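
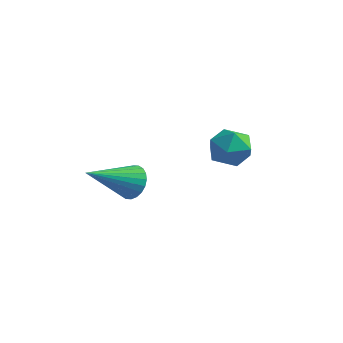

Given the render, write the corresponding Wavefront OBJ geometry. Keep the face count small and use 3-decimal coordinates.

v 0.883 -1.294 1.117
v 1.504 -1.371 1.493
v 0.057 -2.866 2.163
v 1.362 -1.186 1.657
v 1.147 -1.019 1.74
v 0.891 -0.893 1.727
v 0.635 -0.828 1.621
v 0.416 -0.835 1.439
v 0.268 -0.911 1.208
v 0.214 -1.046 0.963
v 0.262 -1.218 0.741
v 0.404 -1.402 0.577
v 0.619 -1.57 0.495
v 0.874 -1.696 0.507
v 1.131 -1.76 0.613
v 1.35 -1.754 0.795
v 1.497 -1.678 1.026
v 1.552 -1.543 1.272
v 3.31 2.538 1.201
v 3.617 2.015 1.871
v 1.943 2.105 1.489
v 2.25 1.582 2.159
v 2.28 2.482 2.238
v 3.125 2.75 2.06
v 2.435 1.37 1.3
v 3.28 1.638 1.122
v 3.076 1.293 1.932
v 2.981 1.98 2.512
v 2.579 2.14 0.848
v 2.484 2.827 1.428
f 2 1 4
f 2 4 3
f 4 1 5
f 4 5 3
f 5 1 6
f 5 6 3
f 6 1 7
f 6 7 3
f 7 1 8
f 7 8 3
f 8 1 9
f 8 9 3
f 9 1 10
f 9 10 3
f 10 1 11
f 10 11 3
f 11 1 12
f 11 12 3
f 12 1 13
f 12 13 3
f 13 1 14
f 13 14 3
f 14 1 15
f 14 15 3
f 15 1 16
f 15 16 3
f 16 1 17
f 16 17 3
f 17 1 18
f 17 18 3
f 18 1 2
f 18 2 3
f 19 30 24
f 19 24 20
f 19 20 26
f 19 26 29
f 19 29 30
f 20 24 28
f 24 30 23
f 30 29 21
f 29 26 25
f 26 20 27
f 22 28 23
f 22 23 21
f 22 21 25
f 22 25 27
f 22 27 28
f 23 28 24
f 21 23 30
f 25 21 29
f 27 25 26
f 28 27 20



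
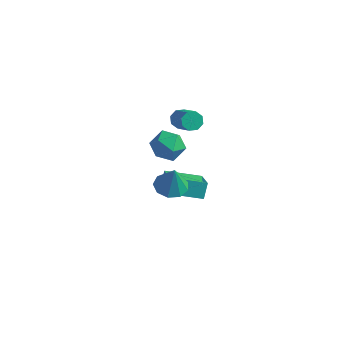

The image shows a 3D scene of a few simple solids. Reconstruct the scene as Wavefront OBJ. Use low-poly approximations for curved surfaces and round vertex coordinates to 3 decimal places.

v 2.324 2.316 2.463
v 2.691 2.217 2.012
v 3.903 1.284 3.206
v 3.536 1.384 3.657
v 2.78 2.605 2.225
v 3.992 1.672 3.419
v 2.602 2.824 2.578
v 3.814 1.891 3.771
v 2.261 2.746 2.863
v 3.473 1.813 4.056
v 1.957 2.416 2.914
v 3.169 1.483 4.108
v 1.868 2.028 2.701
v 3.08 1.095 3.895
v 2.046 1.809 2.349
v 3.258 0.876 3.542
v 2.387 1.887 2.064
v 3.599 0.954 3.257
v 2.425 0.378 2.391
v 3.317 0.313 1.995
v 2.823 -0.713 3.465
v 3.715 -0.778 3.069
v 3.45 0.033 3.546
v 3.204 0.708 2.882
v 2.936 -1.108 2.578
v 2.69 -0.433 1.914
v 3.633 -0.605 2.11
v 3.95 0.1 2.709
v 2.19 -0.5 2.751
v 2.507 0.205 3.35
v 3.81 -1.117 0.643
v 4.586 -1.542 0.479
v 4.07 -1.203 2.097
v 4.679 -0.934 0.498
v 4.365 -0.412 0.585
v 3.792 -0.219 0.699
v 3.227 -0.447 0.786
v 2.934 -0.989 0.807
v 3.052 -1.59 0.751
v 3.524 -1.971 0.644
v 4.13 -1.952 0.537
v 1.12 2.256 -3.835
v 2.1 1.159 -2.982
v 1.025 2.812 -3.009
v 2.004 1.715 -2.157
v 2.776 3.325 -4.363
v 3.755 2.228 -3.511
v 2.68 3.881 -3.538
v 3.66 2.784 -2.685
f 2 1 5
f 2 5 3
f 3 5 6
f 3 6 4
f 5 1 7
f 5 7 6
f 6 7 8
f 6 8 4
f 7 1 9
f 7 9 8
f 8 9 10
f 8 10 4
f 9 1 11
f 9 11 10
f 10 11 12
f 10 12 4
f 11 1 13
f 11 13 12
f 12 13 14
f 12 14 4
f 13 1 15
f 13 15 14
f 14 15 16
f 14 16 4
f 15 1 17
f 15 17 16
f 16 17 18
f 16 18 4
f 17 1 2
f 17 2 18
f 18 2 3
f 18 3 4
f 19 30 24
f 19 24 20
f 19 20 26
f 19 26 29
f 19 29 30
f 20 24 28
f 24 30 23
f 30 29 21
f 29 26 25
f 26 20 27
f 22 28 23
f 22 23 21
f 22 21 25
f 22 25 27
f 22 27 28
f 23 28 24
f 21 23 30
f 25 21 29
f 27 25 26
f 28 27 20
f 32 31 34
f 32 34 33
f 34 31 35
f 34 35 33
f 35 31 36
f 35 36 33
f 36 31 37
f 36 37 33
f 37 31 38
f 37 38 33
f 38 31 39
f 38 39 33
f 39 31 40
f 39 40 33
f 40 31 41
f 40 41 33
f 41 31 32
f 41 32 33
f 43 45 42
f 46 43 42
f 42 45 44
f 44 46 42
f 43 49 45
f 47 43 46
f 47 49 43
f 45 49 44
f 48 46 44
f 44 49 48
f 48 47 46
f 49 47 48



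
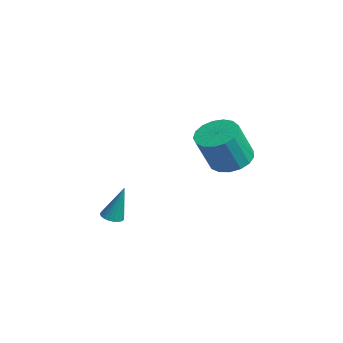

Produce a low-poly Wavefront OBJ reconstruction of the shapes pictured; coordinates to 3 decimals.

v -1.682 -3.938 -3.701
v -1.205 -4.212 -3.701
v -1.398 -3.442 -1.879
v -1.14 -4.004 -3.768
v -1.168 -3.784 -3.823
v -1.285 -3.59 -3.858
v -1.471 -3.457 -3.865
v -1.693 -3.407 -3.844
v -1.914 -3.449 -3.798
v -2.094 -3.575 -3.736
v -2.203 -3.765 -3.668
v -2.221 -3.984 -3.605
v -2.147 -4.195 -3.559
v -1.992 -4.362 -3.538
v -1.783 -4.456 -3.544
v -1.557 -4.46 -3.578
v -1.353 -4.374 -3.634
v -3.017 2.009 -1.506
v -2.426 1.237 -1.999
v -1.993 0.359 -0.108
v -2.583 1.131 0.386
v -2.081 1.616 -1.903
v -1.648 0.738 -0.011
v -1.95 2.085 -1.715
v -1.516 1.206 0.176
v -2.063 2.536 -1.48
v -1.63 1.658 0.412
v -2.395 2.867 -1.25
v -1.961 1.989 0.642
v -2.869 3.001 -1.079
v -2.436 2.123 0.813
v -3.377 2.908 -1.006
v -2.944 2.03 0.886
v -3.803 2.609 -1.047
v -3.369 1.731 0.844
v -4.048 2.173 -1.194
v -3.615 1.295 0.698
v -4.057 1.699 -1.411
v -3.624 0.821 0.48
v -3.828 1.296 -1.651
v -3.395 0.418 0.241
v -3.413 1.057 -1.857
v -2.98 0.178 0.034
v -2.907 1.035 -1.983
v -2.474 0.157 -0.091
f 2 1 4
f 2 4 3
f 4 1 5
f 4 5 3
f 5 1 6
f 5 6 3
f 6 1 7
f 6 7 3
f 7 1 8
f 7 8 3
f 8 1 9
f 8 9 3
f 9 1 10
f 9 10 3
f 10 1 11
f 10 11 3
f 11 1 12
f 11 12 3
f 12 1 13
f 12 13 3
f 13 1 14
f 13 14 3
f 14 1 15
f 14 15 3
f 15 1 16
f 15 16 3
f 16 1 17
f 16 17 3
f 17 1 2
f 17 2 3
f 19 18 22
f 19 22 20
f 20 22 23
f 20 23 21
f 22 18 24
f 22 24 23
f 23 24 25
f 23 25 21
f 24 18 26
f 24 26 25
f 25 26 27
f 25 27 21
f 26 18 28
f 26 28 27
f 27 28 29
f 27 29 21
f 28 18 30
f 28 30 29
f 29 30 31
f 29 31 21
f 30 18 32
f 30 32 31
f 31 32 33
f 31 33 21
f 32 18 34
f 32 34 33
f 33 34 35
f 33 35 21
f 34 18 36
f 34 36 35
f 35 36 37
f 35 37 21
f 36 18 38
f 36 38 37
f 37 38 39
f 37 39 21
f 38 18 40
f 38 40 39
f 39 40 41
f 39 41 21
f 40 18 42
f 40 42 41
f 41 42 43
f 41 43 21
f 42 18 44
f 42 44 43
f 43 44 45
f 43 45 21
f 44 18 19
f 44 19 45
f 45 19 20
f 45 20 21



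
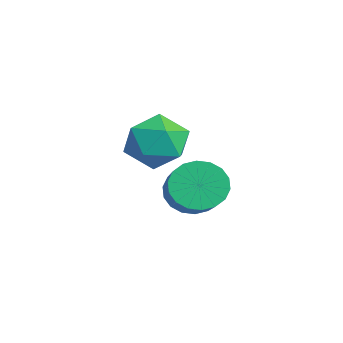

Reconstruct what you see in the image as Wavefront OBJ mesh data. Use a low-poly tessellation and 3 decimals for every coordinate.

v -3.212 -3.156 1.976
v -2.705 -3.031 1.442
v -2.575 -4.109 2.358
v -2.068 -3.984 1.824
v -2.135 -3.507 2.395
v -2.529 -2.918 2.159
v -2.751 -4.222 1.641
v -3.145 -3.633 1.405
v -2.42 -3.69 1.235
v -2.039 -3.248 1.701
v -3.241 -3.892 2.099
v -2.86 -3.45 2.565
v -4.125 -2.408 -0.31
v -3.884 -2.711 -0.82
v -2.375 -2.995 0.06
v -2.615 -2.692 0.57
v -3.807 -2.44 -0.865
v -2.298 -2.725 0.015
v -3.793 -2.163 -0.8
v -2.284 -2.448 0.08
v -3.844 -1.935 -0.638
v -2.335 -2.219 0.243
v -3.951 -1.8 -0.411
v -2.442 -2.084 0.469
v -4.093 -1.786 -0.164
v -2.584 -2.07 0.716
v -4.24 -1.894 0.054
v -2.731 -2.179 0.934
v -4.365 -2.105 0.2
v -2.856 -2.389 1.08
v -4.442 -2.375 0.245
v -2.933 -2.66 1.125
v -4.456 -2.652 0.18
v -2.947 -2.937 1.06
v -4.405 -2.881 0.017
v -2.896 -3.165 0.898
v -4.298 -3.016 -0.209
v -2.789 -3.3 0.671
v -4.156 -3.03 -0.456
v -2.647 -3.314 0.424
v -4.009 -2.921 -0.674
v -2.5 -3.206 0.206
f 1 12 6
f 1 6 2
f 1 2 8
f 1 8 11
f 1 11 12
f 2 6 10
f 6 12 5
f 12 11 3
f 11 8 7
f 8 2 9
f 4 10 5
f 4 5 3
f 4 3 7
f 4 7 9
f 4 9 10
f 5 10 6
f 3 5 12
f 7 3 11
f 9 7 8
f 10 9 2
f 14 13 17
f 14 17 15
f 15 17 18
f 15 18 16
f 17 13 19
f 17 19 18
f 18 19 20
f 18 20 16
f 19 13 21
f 19 21 20
f 20 21 22
f 20 22 16
f 21 13 23
f 21 23 22
f 22 23 24
f 22 24 16
f 23 13 25
f 23 25 24
f 24 25 26
f 24 26 16
f 25 13 27
f 25 27 26
f 26 27 28
f 26 28 16
f 27 13 29
f 27 29 28
f 28 29 30
f 28 30 16
f 29 13 31
f 29 31 30
f 30 31 32
f 30 32 16
f 31 13 33
f 31 33 32
f 32 33 34
f 32 34 16
f 33 13 35
f 33 35 34
f 34 35 36
f 34 36 16
f 35 13 37
f 35 37 36
f 36 37 38
f 36 38 16
f 37 13 39
f 37 39 38
f 38 39 40
f 38 40 16
f 39 13 41
f 39 41 40
f 40 41 42
f 40 42 16
f 41 13 14
f 41 14 42
f 42 14 15
f 42 15 16



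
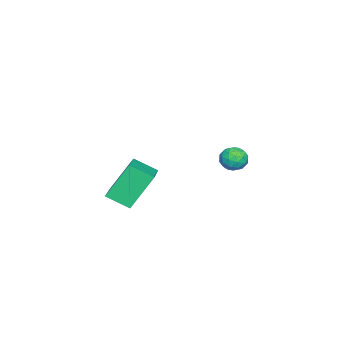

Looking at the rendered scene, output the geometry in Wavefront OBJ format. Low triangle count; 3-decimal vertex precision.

v 1.289 0.687 -0.2
v 2.984 1.135 0.357
v 1.197 1.748 -0.774
v 2.892 2.197 -0.217
v 2.028 -0.117 -1.803
v 3.723 0.332 -1.246
v 1.936 0.945 -2.377
v 3.631 1.393 -1.82
v -2.776 4.495 -1.561
v -2.265 4.216 -1.939
v -3.255 3.484 -1.461
v -2.744 3.205 -1.839
v -2.613 3.444 -1.201
v -2.317 4.069 -1.263
v -3.203 3.631 -2.137
v -2.907 4.256 -2.199
v -2.529 3.682 -2.295
v -2.164 3.566 -1.716
v -3.356 4.134 -1.684
v -2.991 4.018 -1.105
v -2.479 4.444 -1.759
v -3.041 3.256 -1.641
v -2.964 3.396 -1.266
v -2.664 3.232 -1.489
v -2.509 4.358 -1.361
v -2.209 4.194 -1.583
v -2.413 3.74 -1.15
v -3.311 3.506 -1.817
v -3.011 3.342 -2.039
v -2.856 4.468 -1.911
v -2.556 4.304 -2.134
v -3.107 3.96 -2.25
v -2.334 3.966 -2.19
v -2.615 3.372 -2.132
v -2.885 3.623 -2.307
v -2.711 3.99 -2.343
v -2.119 3.898 -1.85
v -2.4 3.304 -1.791
v -2.323 3.445 -1.416
v -2.149 3.812 -1.453
v -2.274 3.585 -2.059
v -3.12 4.396 -1.609
v -3.401 3.802 -1.55
v -3.371 3.888 -1.947
v -3.197 4.255 -1.984
v -2.905 4.328 -1.268
v -3.186 3.734 -1.21
v -2.809 3.71 -1.057
v -2.635 4.077 -1.093
v -3.246 4.115 -1.341
f 2 4 1
f 5 2 1
f 1 4 3
f 3 5 1
f 2 8 4
f 6 2 5
f 6 8 2
f 4 8 3
f 7 5 3
f 3 8 7
f 7 6 5
f 8 6 7
f 9 46 25
f 46 20 49
f 25 49 14
f 46 49 25
f 9 25 21
f 25 14 26
f 21 26 10
f 25 26 21
f 9 21 30
f 21 10 31
f 30 31 16
f 21 31 30
f 9 30 42
f 30 16 45
f 42 45 19
f 30 45 42
f 9 42 46
f 42 19 50
f 46 50 20
f 42 50 46
f 10 26 37
f 26 14 40
f 37 40 18
f 26 40 37
f 14 49 27
f 49 20 48
f 27 48 13
f 49 48 27
f 20 50 47
f 50 19 43
f 47 43 11
f 50 43 47
f 19 45 44
f 45 16 32
f 44 32 15
f 45 32 44
f 16 31 36
f 31 10 33
f 36 33 17
f 31 33 36
f 12 38 24
f 38 18 39
f 24 39 13
f 38 39 24
f 12 24 22
f 24 13 23
f 22 23 11
f 24 23 22
f 12 22 29
f 22 11 28
f 29 28 15
f 22 28 29
f 12 29 34
f 29 15 35
f 34 35 17
f 29 35 34
f 12 34 38
f 34 17 41
f 38 41 18
f 34 41 38
f 13 39 27
f 39 18 40
f 27 40 14
f 39 40 27
f 11 23 47
f 23 13 48
f 47 48 20
f 23 48 47
f 15 28 44
f 28 11 43
f 44 43 19
f 28 43 44
f 17 35 36
f 35 15 32
f 36 32 16
f 35 32 36
f 18 41 37
f 41 17 33
f 37 33 10
f 41 33 37



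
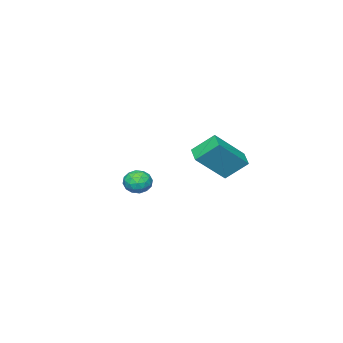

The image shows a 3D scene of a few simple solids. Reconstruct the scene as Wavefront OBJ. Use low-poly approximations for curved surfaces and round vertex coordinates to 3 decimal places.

v -1.022 3.007 -0.174
v -1.628 3.826 0.742
v -0.487 3.695 -0.435
v -1.093 4.514 0.481
v 0.353 2.466 1.219
v -0.253 3.285 2.135
v 0.888 3.154 0.958
v 0.282 3.973 1.874
v -1.768 -1.742 -2.856
v -1.216 -1.624 -2.384
v -1.584 -2.916 -2.776
v -1.032 -2.798 -2.304
v -1.726 -2.662 -2.1
v -1.839 -1.936 -2.149
v -0.961 -2.604 -3.011
v -1.074 -1.878 -3.06
v -0.717 -2.156 -2.48
v -1.19 -2.192 -1.917
v -1.61 -2.348 -3.243
v -2.083 -2.384 -2.68
v -1.508 -1.58 -2.627
v -1.292 -2.96 -2.533
v -1.7 -2.88 -2.413
v -1.375 -2.811 -2.136
v -1.875 -1.764 -2.489
v -1.55 -1.694 -2.211
v -1.85 -2.304 -2.045
v -1.25 -2.846 -2.949
v -0.925 -2.776 -2.671
v -1.425 -1.729 -3.024
v -1.1 -1.66 -2.747
v -0.95 -2.236 -3.115
v -0.89 -1.823 -2.406
v -0.782 -2.513 -2.359
v -0.74 -2.399 -2.774
v -0.807 -1.973 -2.803
v -1.168 -1.845 -2.075
v -1.06 -2.535 -2.028
v -1.468 -2.455 -1.908
v -1.535 -2.028 -1.937
v -0.875 -2.157 -2.131
v -1.74 -2.005 -3.132
v -1.632 -2.695 -3.085
v -1.265 -2.512 -3.223
v -1.332 -2.085 -3.252
v -2.018 -2.027 -2.801
v -1.91 -2.717 -2.754
v -1.993 -2.567 -2.357
v -2.06 -2.141 -2.386
v -1.925 -2.383 -3.029
f 2 4 1
f 5 2 1
f 1 4 3
f 3 5 1
f 2 8 4
f 6 2 5
f 6 8 2
f 4 8 3
f 7 5 3
f 3 8 7
f 7 6 5
f 8 6 7
f 9 46 25
f 46 20 49
f 25 49 14
f 46 49 25
f 9 25 21
f 25 14 26
f 21 26 10
f 25 26 21
f 9 21 30
f 21 10 31
f 30 31 16
f 21 31 30
f 9 30 42
f 30 16 45
f 42 45 19
f 30 45 42
f 9 42 46
f 42 19 50
f 46 50 20
f 42 50 46
f 10 26 37
f 26 14 40
f 37 40 18
f 26 40 37
f 14 49 27
f 49 20 48
f 27 48 13
f 49 48 27
f 20 50 47
f 50 19 43
f 47 43 11
f 50 43 47
f 19 45 44
f 45 16 32
f 44 32 15
f 45 32 44
f 16 31 36
f 31 10 33
f 36 33 17
f 31 33 36
f 12 38 24
f 38 18 39
f 24 39 13
f 38 39 24
f 12 24 22
f 24 13 23
f 22 23 11
f 24 23 22
f 12 22 29
f 22 11 28
f 29 28 15
f 22 28 29
f 12 29 34
f 29 15 35
f 34 35 17
f 29 35 34
f 12 34 38
f 34 17 41
f 38 41 18
f 34 41 38
f 13 39 27
f 39 18 40
f 27 40 14
f 39 40 27
f 11 23 47
f 23 13 48
f 47 48 20
f 23 48 47
f 15 28 44
f 28 11 43
f 44 43 19
f 28 43 44
f 17 35 36
f 35 15 32
f 36 32 16
f 35 32 36
f 18 41 37
f 41 17 33
f 37 33 10
f 41 33 37



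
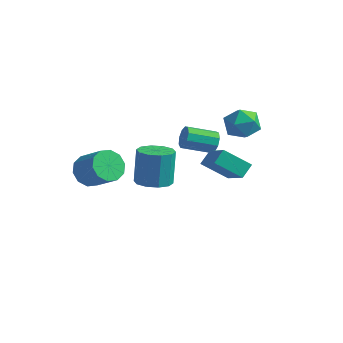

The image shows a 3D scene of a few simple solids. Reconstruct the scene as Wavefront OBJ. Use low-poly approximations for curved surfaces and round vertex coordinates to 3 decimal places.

v 2.084 4.454 4.106
v 2.523 4.122 3.362
v 1.017 3.418 3.938
v 1.456 3.086 3.194
v 1.826 2.981 4.035
v 2.486 3.621 4.139
v 1.054 3.919 3.161
v 1.714 4.559 3.265
v 1.886 3.792 2.778
v 2.364 3.212 3.318
v 1.176 4.328 3.982
v 1.654 3.748 4.522
v -2.597 -1.715 2.099
v -2.092 -1.826 1.424
v -0.899 -2.015 2.346
v -1.403 -1.905 3.021
v -2.1 -1.313 1.539
v -0.907 -1.502 2.461
v -2.297 -0.954 1.868
v -1.104 -1.143 2.79
v -2.609 -0.886 2.285
v -1.416 -1.075 3.207
v -2.916 -1.135 2.631
v -1.723 -1.324 3.553
v -3.101 -1.605 2.774
v -1.908 -1.794 3.696
v -3.093 -2.118 2.659
v -1.9 -2.307 3.581
v -2.896 -2.477 2.33
v -1.703 -2.666 3.252
v -2.584 -2.545 1.913
v -1.391 -2.734 2.835
v -2.277 -2.296 1.567
v -1.084 -2.485 2.489
v 2.243 0.707 3.041
v 2.314 1.339 3.526
v 0.843 1.826 1.783
v 0.914 2.459 2.268
v 3.366 1.201 2.232
v 3.437 1.834 2.717
v 1.966 2.321 0.974
v 2.037 2.953 1.459
v -1.746 2 -0.55
v -0.97 2.433 -0.59
v -1.158 2.933 1.17
v -1.934 2.5 1.21
v -1.368 2.785 -0.733
v -1.556 3.285 1.028
v -1.911 2.837 -0.805
v -2.099 3.336 0.955
v -2.391 2.569 -0.781
v -2.579 3.069 0.98
v -2.624 2.084 -0.668
v -2.812 2.584 1.093
v -2.522 1.567 -0.51
v -2.71 2.067 1.25
v -2.124 1.215 -0.368
v -2.312 1.715 1.393
v -1.581 1.164 -0.295
v -1.769 1.663 1.465
v -1.101 1.431 -0.32
v -1.289 1.931 1.441
v -0.868 1.916 -0.433
v -1.056 2.416 1.328
v 0.381 3.735 1.925
v 0.736 3.586 2.398
v -0.305 2.656 2.888
v -0.661 2.805 2.415
v 0.493 3.911 2.499
v -0.548 2.98 2.988
v 0.198 4.153 2.331
v -0.843 3.222 2.82
v -0.012 4.2 1.973
v -1.053 3.269 2.463
v -0.038 4.029 1.593
v -1.08 3.099 2.083
v 0.132 3.721 1.369
v -0.91 2.791 1.858
v 0.418 3.42 1.405
v -0.623 2.489 1.894
v 0.687 3.266 1.684
v -0.355 2.335 2.173
v 0.812 3.332 2.076
v -0.229 2.401 2.566
f 1 12 6
f 1 6 2
f 1 2 8
f 1 8 11
f 1 11 12
f 2 6 10
f 6 12 5
f 12 11 3
f 11 8 7
f 8 2 9
f 4 10 5
f 4 5 3
f 4 3 7
f 4 7 9
f 4 9 10
f 5 10 6
f 3 5 12
f 7 3 11
f 9 7 8
f 10 9 2
f 14 13 17
f 14 17 15
f 15 17 18
f 15 18 16
f 17 13 19
f 17 19 18
f 18 19 20
f 18 20 16
f 19 13 21
f 19 21 20
f 20 21 22
f 20 22 16
f 21 13 23
f 21 23 22
f 22 23 24
f 22 24 16
f 23 13 25
f 23 25 24
f 24 25 26
f 24 26 16
f 25 13 27
f 25 27 26
f 26 27 28
f 26 28 16
f 27 13 29
f 27 29 28
f 28 29 30
f 28 30 16
f 29 13 31
f 29 31 30
f 30 31 32
f 30 32 16
f 31 13 33
f 31 33 32
f 32 33 34
f 32 34 16
f 33 13 14
f 33 14 34
f 34 14 15
f 34 15 16
f 36 38 35
f 39 36 35
f 35 38 37
f 37 39 35
f 36 42 38
f 40 36 39
f 40 42 36
f 38 42 37
f 41 39 37
f 37 42 41
f 41 40 39
f 42 40 41
f 44 43 47
f 44 47 45
f 45 47 48
f 45 48 46
f 47 43 49
f 47 49 48
f 48 49 50
f 48 50 46
f 49 43 51
f 49 51 50
f 50 51 52
f 50 52 46
f 51 43 53
f 51 53 52
f 52 53 54
f 52 54 46
f 53 43 55
f 53 55 54
f 54 55 56
f 54 56 46
f 55 43 57
f 55 57 56
f 56 57 58
f 56 58 46
f 57 43 59
f 57 59 58
f 58 59 60
f 58 60 46
f 59 43 61
f 59 61 60
f 60 61 62
f 60 62 46
f 61 43 63
f 61 63 62
f 62 63 64
f 62 64 46
f 63 43 44
f 63 44 64
f 64 44 45
f 64 45 46
f 66 65 69
f 66 69 67
f 67 69 70
f 67 70 68
f 69 65 71
f 69 71 70
f 70 71 72
f 70 72 68
f 71 65 73
f 71 73 72
f 72 73 74
f 72 74 68
f 73 65 75
f 73 75 74
f 74 75 76
f 74 76 68
f 75 65 77
f 75 77 76
f 76 77 78
f 76 78 68
f 77 65 79
f 77 79 78
f 78 79 80
f 78 80 68
f 79 65 81
f 79 81 80
f 80 81 82
f 80 82 68
f 81 65 83
f 81 83 82
f 82 83 84
f 82 84 68
f 83 65 66
f 83 66 84
f 84 66 67
f 84 67 68



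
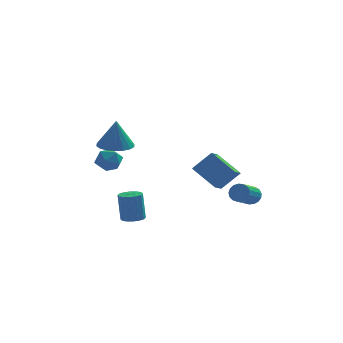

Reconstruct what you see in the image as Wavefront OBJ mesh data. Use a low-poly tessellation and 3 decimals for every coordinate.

v -1.801 -2.956 -2.27
v -1.489 -3.488 -2.206
v -1.627 -3.377 -0.606
v -1.939 -2.844 -0.67
v -1.265 -3.259 -2.203
v -1.402 -3.148 -0.603
v -1.183 -2.949 -2.217
v -1.321 -2.838 -0.617
v -1.268 -2.64 -2.246
v -1.406 -2.529 -0.646
v -1.495 -2.416 -2.281
v -1.633 -2.305 -0.681
v -1.804 -2.337 -2.313
v -1.942 -2.226 -0.713
v -2.113 -2.423 -2.334
v -2.251 -2.312 -0.734
v -2.338 -2.652 -2.337
v -2.475 -2.541 -0.737
v -2.419 -2.962 -2.323
v -2.557 -2.851 -0.723
v -2.334 -3.271 -2.294
v -2.472 -3.16 -0.694
v -2.107 -3.495 -2.259
v -2.245 -3.384 -0.659
v -1.798 -3.574 -2.227
v -1.936 -3.463 -0.627
v 4.038 -1.962 -1.083
v 4.448 -1.982 -0.674
v 3.813 -3.019 -0.088
v 3.402 -2.998 -0.497
v 4.259 -1.807 -0.57
v 3.624 -2.844 0.016
v 4.019 -1.668 -0.584
v 3.384 -2.705 0.003
v 3.784 -1.596 -0.711
v 3.149 -2.633 -0.125
v 3.606 -1.608 -0.925
v 2.971 -2.644 -0.338
v 3.528 -1.701 -1.174
v 2.892 -2.737 -0.588
v 3.566 -1.853 -1.403
v 2.931 -2.89 -0.816
v 3.712 -2.031 -1.558
v 3.077 -3.068 -0.972
v 3.933 -2.193 -1.605
v 3.298 -3.229 -1.018
v 4.178 -2.301 -1.532
v 3.542 -3.338 -0.946
v 4.39 -2.332 -1.356
v 3.755 -3.369 -0.77
v 4.522 -2.278 -1.118
v 3.887 -3.315 -0.532
v 4.543 -2.152 -0.872
v 3.908 -3.189 -0.285
v -3.045 2.965 -0.356
v -2.443 2.489 -0.036
v -3.917 1.951 -0.224
v -3.315 1.475 0.096
v -3.607 2.122 0.528
v -3.068 2.749 0.446
v -3.292 1.691 -0.706
v -2.753 2.318 -0.788
v -2.596 1.702 -0.253
v -2.791 1.969 0.51
v -3.569 2.471 -0.77
v -3.764 2.738 -0.007
v -2.8 1.598 1.143
v -2.025 2.213 1.164
v -2.74 1.462 2.897
v -2.368 2.487 1.197
v -2.797 2.585 1.219
v -3.226 2.488 1.227
v -3.572 2.214 1.218
v -3.764 1.819 1.194
v -3.766 1.379 1.16
v -3.576 0.983 1.122
v -3.233 0.709 1.089
v -2.804 0.611 1.067
v -2.374 0.708 1.059
v -2.029 0.982 1.069
v -1.837 1.377 1.093
v -1.835 1.817 1.127
v 2.237 -2.356 -0.375
v 1.109 -1.467 0.589
v 2.564 -1.495 -0.788
v 1.436 -0.605 0.176
v 3.204 -2.235 0.644
v 2.076 -1.345 1.608
v 3.531 -1.373 0.231
v 2.403 -0.484 1.195
f 2 1 5
f 2 5 3
f 3 5 6
f 3 6 4
f 5 1 7
f 5 7 6
f 6 7 8
f 6 8 4
f 7 1 9
f 7 9 8
f 8 9 10
f 8 10 4
f 9 1 11
f 9 11 10
f 10 11 12
f 10 12 4
f 11 1 13
f 11 13 12
f 12 13 14
f 12 14 4
f 13 1 15
f 13 15 14
f 14 15 16
f 14 16 4
f 15 1 17
f 15 17 16
f 16 17 18
f 16 18 4
f 17 1 19
f 17 19 18
f 18 19 20
f 18 20 4
f 19 1 21
f 19 21 20
f 20 21 22
f 20 22 4
f 21 1 23
f 21 23 22
f 22 23 24
f 22 24 4
f 23 1 25
f 23 25 24
f 24 25 26
f 24 26 4
f 25 1 2
f 25 2 26
f 26 2 3
f 26 3 4
f 28 27 31
f 28 31 29
f 29 31 32
f 29 32 30
f 31 27 33
f 31 33 32
f 32 33 34
f 32 34 30
f 33 27 35
f 33 35 34
f 34 35 36
f 34 36 30
f 35 27 37
f 35 37 36
f 36 37 38
f 36 38 30
f 37 27 39
f 37 39 38
f 38 39 40
f 38 40 30
f 39 27 41
f 39 41 40
f 40 41 42
f 40 42 30
f 41 27 43
f 41 43 42
f 42 43 44
f 42 44 30
f 43 27 45
f 43 45 44
f 44 45 46
f 44 46 30
f 45 27 47
f 45 47 46
f 46 47 48
f 46 48 30
f 47 27 49
f 47 49 48
f 48 49 50
f 48 50 30
f 49 27 51
f 49 51 50
f 50 51 52
f 50 52 30
f 51 27 53
f 51 53 52
f 52 53 54
f 52 54 30
f 53 27 28
f 53 28 54
f 54 28 29
f 54 29 30
f 55 66 60
f 55 60 56
f 55 56 62
f 55 62 65
f 55 65 66
f 56 60 64
f 60 66 59
f 66 65 57
f 65 62 61
f 62 56 63
f 58 64 59
f 58 59 57
f 58 57 61
f 58 61 63
f 58 63 64
f 59 64 60
f 57 59 66
f 61 57 65
f 63 61 62
f 64 63 56
f 68 67 70
f 68 70 69
f 70 67 71
f 70 71 69
f 71 67 72
f 71 72 69
f 72 67 73
f 72 73 69
f 73 67 74
f 73 74 69
f 74 67 75
f 74 75 69
f 75 67 76
f 75 76 69
f 76 67 77
f 76 77 69
f 77 67 78
f 77 78 69
f 78 67 79
f 78 79 69
f 79 67 80
f 79 80 69
f 80 67 81
f 80 81 69
f 81 67 82
f 81 82 69
f 82 67 68
f 82 68 69
f 84 86 83
f 87 84 83
f 83 86 85
f 85 87 83
f 84 90 86
f 88 84 87
f 88 90 84
f 86 90 85
f 89 87 85
f 85 90 89
f 89 88 87
f 90 88 89



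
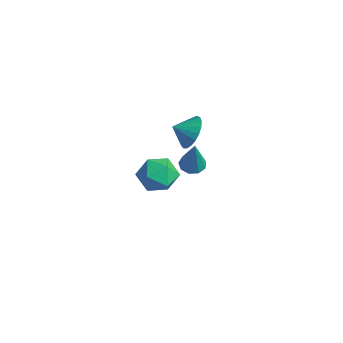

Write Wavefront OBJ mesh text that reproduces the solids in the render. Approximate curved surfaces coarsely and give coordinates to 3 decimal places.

v -3.31 1.49 -3.248
v -2.66 1.479 -3.508
v -2.51 1.19 -1.232
v -2.783 1.927 -3.392
v -3.152 2.171 -3.21
v -3.596 2.096 -3.045
v -3.905 1.737 -2.975
v -3.937 1.263 -3.033
v -3.675 0.895 -3.192
v -3.242 0.805 -3.377
v -2.842 1.036 -3.502
v 3.32 -3.375 1.247
v 3.934 -3.724 2.025
v 1.946 -3.636 2.215
v 2.56 -3.985 2.993
v 2.58 -2.969 2.724
v 3.429 -2.808 2.126
v 2.451 -4.552 2.114
v 3.3 -4.391 1.516
v 3.398 -4.452 2.561
v 3.477 -3.474 2.938
v 2.403 -3.886 1.302
v 2.482 -2.908 1.679
v -0.287 -0.244 1.708
v 0.583 -0.291 2.177
v -0.593 -1.076 2.192
v 0.36 -0.06 2.434
v 0.025 0.14 2.566
v -0.364 0.273 2.549
v -0.74 0.317 2.387
v -1.038 0.264 2.108
v -1.206 0.123 1.759
v -1.215 -0.082 1.402
v -1.064 -0.314 1.098
v -0.778 -0.534 0.899
v -0.408 -0.704 0.84
v -0.017 -0.794 0.931
v 0.328 -0.79 1.157
v 0.566 -0.69 1.478
v 0.656 -0.514 1.838
f 2 1 4
f 2 4 3
f 4 1 5
f 4 5 3
f 5 1 6
f 5 6 3
f 6 1 7
f 6 7 3
f 7 1 8
f 7 8 3
f 8 1 9
f 8 9 3
f 9 1 10
f 9 10 3
f 10 1 11
f 10 11 3
f 11 1 2
f 11 2 3
f 12 23 17
f 12 17 13
f 12 13 19
f 12 19 22
f 12 22 23
f 13 17 21
f 17 23 16
f 23 22 14
f 22 19 18
f 19 13 20
f 15 21 16
f 15 16 14
f 15 14 18
f 15 18 20
f 15 20 21
f 16 21 17
f 14 16 23
f 18 14 22
f 20 18 19
f 21 20 13
f 25 24 27
f 25 27 26
f 27 24 28
f 27 28 26
f 28 24 29
f 28 29 26
f 29 24 30
f 29 30 26
f 30 24 31
f 30 31 26
f 31 24 32
f 31 32 26
f 32 24 33
f 32 33 26
f 33 24 34
f 33 34 26
f 34 24 35
f 34 35 26
f 35 24 36
f 35 36 26
f 36 24 37
f 36 37 26
f 37 24 38
f 37 38 26
f 38 24 39
f 38 39 26
f 39 24 40
f 39 40 26
f 40 24 25
f 40 25 26



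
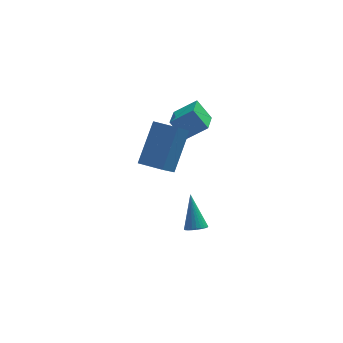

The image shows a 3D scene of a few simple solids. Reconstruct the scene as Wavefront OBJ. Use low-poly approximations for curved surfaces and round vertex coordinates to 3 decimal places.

v -2.598 -0.911 -1.833
v -2.102 -0.771 -1.905
v -2.682 0.111 -0.427
v -2.199 -0.63 -2.013
v -2.357 -0.532 -2.094
v -2.552 -0.491 -2.136
v -2.753 -0.514 -2.131
v -2.931 -0.598 -2.08
v -3.058 -0.729 -1.992
v -3.115 -0.888 -1.88
v -3.094 -1.051 -1.761
v -2.996 -1.192 -1.652
v -2.839 -1.291 -1.571
v -2.644 -1.331 -1.53
v -2.443 -1.308 -1.535
v -2.265 -1.224 -1.585
v -2.138 -1.093 -1.673
v -2.081 -0.934 -1.785
v -2.848 0.707 2.78
v -3.407 1.183 3.626
v -2.452 2.073 2.273
v -3.012 2.549 3.118
v -1.848 0.671 3.462
v -2.408 1.147 4.307
v -1.453 2.037 2.954
v -2.012 2.513 3.8
v -4.198 -2.031 3.388
v -3.37 -0.807 4.95
v -5.101 -1.253 3.257
v -4.273 -0.028 4.818
v -3.627 -1.492 2.662
v -2.799 -0.267 4.223
v -4.53 -0.713 2.53
v -3.702 0.511 4.092
f 2 1 4
f 2 4 3
f 4 1 5
f 4 5 3
f 5 1 6
f 5 6 3
f 6 1 7
f 6 7 3
f 7 1 8
f 7 8 3
f 8 1 9
f 8 9 3
f 9 1 10
f 9 10 3
f 10 1 11
f 10 11 3
f 11 1 12
f 11 12 3
f 12 1 13
f 12 13 3
f 13 1 14
f 13 14 3
f 14 1 15
f 14 15 3
f 15 1 16
f 15 16 3
f 16 1 17
f 16 17 3
f 17 1 18
f 17 18 3
f 18 1 2
f 18 2 3
f 20 22 19
f 23 20 19
f 19 22 21
f 21 23 19
f 20 26 22
f 24 20 23
f 24 26 20
f 22 26 21
f 25 23 21
f 21 26 25
f 25 24 23
f 26 24 25
f 28 30 27
f 31 28 27
f 27 30 29
f 29 31 27
f 28 34 30
f 32 28 31
f 32 34 28
f 30 34 29
f 33 31 29
f 29 34 33
f 33 32 31
f 34 32 33



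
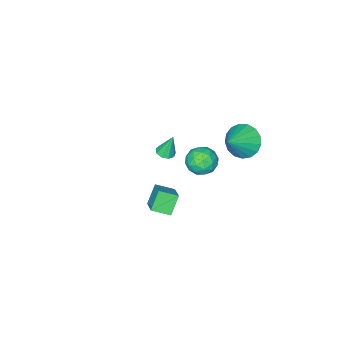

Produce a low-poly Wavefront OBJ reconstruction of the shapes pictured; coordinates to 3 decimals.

v -1.764 -3.941 -3.014
v -1.218 -4.075 -2.873
v -2.056 -3.639 -1.606
v -1.244 -3.689 -2.961
v -1.514 -3.421 -3.074
v -1.9 -3.396 -3.159
v -2.223 -3.625 -3.177
v -2.331 -4.003 -3.119
v -2.174 -4.351 -3.012
v -1.825 -4.507 -2.906
v -1.448 -4.398 -2.851
v 2.912 2.031 1.542
v 3.626 1.327 1.916
v 3.534 3.02 2.218
v 4.248 2.317 2.592
v 3.632 2.243 0.568
v 4.346 1.54 0.942
v 4.254 3.233 1.244
v 4.968 2.529 1.618
v -1.426 2.454 3.017
v -0.8 2.462 2.161
v -0.054 2.706 4.023
v -0.932 2.948 2.22
v -1.178 3.321 2.461
v -1.48 3.495 2.829
v -1.77 3.431 3.24
v -1.981 3.143 3.6
v -2.065 2.697 3.827
v -2.002 2.195 3.868
v -1.808 1.752 3.714
v -1.526 1.47 3.4
v -1.221 1.414 2.999
v -0.963 1.595 2.601
v -0.811 1.974 2.299
v -3.752 -1.776 -3.35
v -2.871 -1.349 -3.485
v -3.049 -3.211 -3.295
v -2.168 -2.784 -3.43
v -2.657 -2.651 -2.581
v -3.091 -1.764 -2.615
v -2.829 -2.796 -4.165
v -3.263 -1.909 -4.199
v -2.3 -1.98 -3.988
v -2.194 -1.89 -3.01
v -3.726 -2.67 -3.77
v -3.62 -2.58 -2.792
v -3.374 -1.436 -3.423
v -2.546 -3.124 -3.357
v -2.834 -3.045 -2.859
v -2.316 -2.794 -2.938
v -3.503 -1.68 -2.911
v -2.985 -1.429 -2.991
v -2.859 -2.194 -2.459
v -2.935 -3.131 -3.789
v -2.417 -2.88 -3.869
v -3.604 -1.766 -3.842
v -3.086 -1.515 -3.921
v -3.061 -2.366 -4.321
v -2.52 -1.556 -3.798
v -2.106 -2.4 -3.765
v -2.495 -2.407 -4.197
v -2.751 -1.886 -4.217
v -2.457 -1.503 -3.223
v -2.044 -2.347 -3.19
v -2.331 -2.269 -2.691
v -2.587 -1.747 -2.711
v -2.122 -1.874 -3.518
v -3.876 -2.213 -3.59
v -3.463 -3.057 -3.557
v -3.333 -2.813 -4.069
v -3.589 -2.291 -4.089
v -3.814 -2.16 -3.015
v -3.4 -3.004 -2.982
v -3.169 -2.674 -2.563
v -3.425 -2.153 -2.583
v -3.798 -2.686 -3.262
f 2 1 4
f 2 4 3
f 4 1 5
f 4 5 3
f 5 1 6
f 5 6 3
f 6 1 7
f 6 7 3
f 7 1 8
f 7 8 3
f 8 1 9
f 8 9 3
f 9 1 10
f 9 10 3
f 10 1 11
f 10 11 3
f 11 1 2
f 11 2 3
f 13 15 12
f 16 13 12
f 12 15 14
f 14 16 12
f 13 19 15
f 17 13 16
f 17 19 13
f 15 19 14
f 18 16 14
f 14 19 18
f 18 17 16
f 19 17 18
f 21 20 23
f 21 23 22
f 23 20 24
f 23 24 22
f 24 20 25
f 24 25 22
f 25 20 26
f 25 26 22
f 26 20 27
f 26 27 22
f 27 20 28
f 27 28 22
f 28 20 29
f 28 29 22
f 29 20 30
f 29 30 22
f 30 20 31
f 30 31 22
f 31 20 32
f 31 32 22
f 32 20 33
f 32 33 22
f 33 20 34
f 33 34 22
f 34 20 21
f 34 21 22
f 35 72 51
f 72 46 75
f 51 75 40
f 72 75 51
f 35 51 47
f 51 40 52
f 47 52 36
f 51 52 47
f 35 47 56
f 47 36 57
f 56 57 42
f 47 57 56
f 35 56 68
f 56 42 71
f 68 71 45
f 56 71 68
f 35 68 72
f 68 45 76
f 72 76 46
f 68 76 72
f 36 52 63
f 52 40 66
f 63 66 44
f 52 66 63
f 40 75 53
f 75 46 74
f 53 74 39
f 75 74 53
f 46 76 73
f 76 45 69
f 73 69 37
f 76 69 73
f 45 71 70
f 71 42 58
f 70 58 41
f 71 58 70
f 42 57 62
f 57 36 59
f 62 59 43
f 57 59 62
f 38 64 50
f 64 44 65
f 50 65 39
f 64 65 50
f 38 50 48
f 50 39 49
f 48 49 37
f 50 49 48
f 38 48 55
f 48 37 54
f 55 54 41
f 48 54 55
f 38 55 60
f 55 41 61
f 60 61 43
f 55 61 60
f 38 60 64
f 60 43 67
f 64 67 44
f 60 67 64
f 39 65 53
f 65 44 66
f 53 66 40
f 65 66 53
f 37 49 73
f 49 39 74
f 73 74 46
f 49 74 73
f 41 54 70
f 54 37 69
f 70 69 45
f 54 69 70
f 43 61 62
f 61 41 58
f 62 58 42
f 61 58 62
f 44 67 63
f 67 43 59
f 63 59 36
f 67 59 63



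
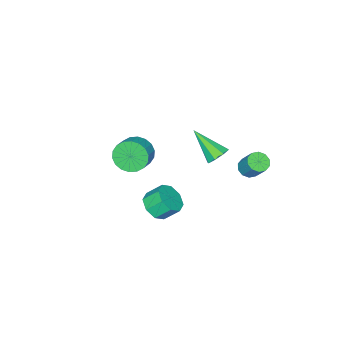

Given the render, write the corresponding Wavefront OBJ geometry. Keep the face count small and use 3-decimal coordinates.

v 3.916 0.361 2.636
v 4.406 -0.048 3.271
v 3.933 0.61 4.059
v 3.444 1.019 3.424
v 4.725 0.501 3.005
v 4.253 1.159 3.793
v 4.571 0.969 2.522
v 4.098 1.626 3.31
v 4.033 1.08 2.107
v 3.56 1.737 2.895
v 3.427 0.77 2.001
v 2.954 1.428 2.789
v 3.107 0.221 2.267
v 2.635 0.879 3.055
v 3.262 -0.246 2.75
v 2.789 0.411 3.538
v 3.8 -0.357 3.165
v 3.327 0.3 3.953
v 0.845 -3.918 2.353
v 1.371 -4.079 1.506
v 2.301 -3.643 2
v 1.775 -3.482 2.847
v 1.209 -3.664 1.445
v 2.139 -3.228 1.94
v 0.974 -3.3 1.565
v 1.904 -2.864 2.059
v 0.714 -3.058 1.84
v 1.644 -2.622 2.335
v 0.48 -2.986 2.217
v 1.41 -2.55 2.712
v 0.318 -3.099 2.621
v 1.248 -2.663 3.116
v 0.261 -3.374 2.972
v 1.191 -2.938 3.466
v 0.319 -3.757 3.2
v 1.249 -3.321 3.694
v 0.481 -4.172 3.26
v 1.411 -3.736 3.755
v 0.716 -4.536 3.141
v 1.646 -4.1 3.635
v 0.976 -4.778 2.865
v 1.906 -4.342 3.36
v 1.21 -4.85 2.488
v 2.14 -4.414 2.983
v 1.372 -4.737 2.084
v 2.302 -4.301 2.579
v 1.429 -4.462 1.734
v 2.359 -4.026 2.228
v -3.484 0.264 0.7
v -3.131 -0.215 0.986
v -2.943 0.617 2.146
v -3.296 1.096 1.86
v -2.875 0.022 0.774
v -2.687 0.853 1.935
v -2.851 0.351 0.535
v -2.663 1.183 1.695
v -3.069 0.647 0.358
v -2.881 1.479 1.519
v -3.446 0.797 0.312
v -3.257 1.628 1.473
v -3.837 0.743 0.414
v -3.649 1.575 1.574
v -4.093 0.507 0.625
v -3.905 1.338 1.786
v -4.117 0.177 0.865
v -3.929 1.009 2.025
v -3.899 -0.119 1.041
v -3.711 0.713 2.202
v -3.523 -0.268 1.087
v -3.334 0.563 2.248
v -2.286 -0.89 1.783
v -1.678 -0.568 2.082
v -2.094 -2.51 3.137
v -2.163 -0.407 2.343
v -2.72 -0.529 2.276
v -3.022 -0.862 1.92
v -2.894 -1.212 1.484
v -2.409 -1.373 1.222
v -1.852 -1.252 1.289
v -1.549 -0.918 1.645
f 2 1 5
f 2 5 3
f 3 5 6
f 3 6 4
f 5 1 7
f 5 7 6
f 6 7 8
f 6 8 4
f 7 1 9
f 7 9 8
f 8 9 10
f 8 10 4
f 9 1 11
f 9 11 10
f 10 11 12
f 10 12 4
f 11 1 13
f 11 13 12
f 12 13 14
f 12 14 4
f 13 1 15
f 13 15 14
f 14 15 16
f 14 16 4
f 15 1 17
f 15 17 16
f 16 17 18
f 16 18 4
f 17 1 2
f 17 2 18
f 18 2 3
f 18 3 4
f 20 19 23
f 20 23 21
f 21 23 24
f 21 24 22
f 23 19 25
f 23 25 24
f 24 25 26
f 24 26 22
f 25 19 27
f 25 27 26
f 26 27 28
f 26 28 22
f 27 19 29
f 27 29 28
f 28 29 30
f 28 30 22
f 29 19 31
f 29 31 30
f 30 31 32
f 30 32 22
f 31 19 33
f 31 33 32
f 32 33 34
f 32 34 22
f 33 19 35
f 33 35 34
f 34 35 36
f 34 36 22
f 35 19 37
f 35 37 36
f 36 37 38
f 36 38 22
f 37 19 39
f 37 39 38
f 38 39 40
f 38 40 22
f 39 19 41
f 39 41 40
f 40 41 42
f 40 42 22
f 41 19 43
f 41 43 42
f 42 43 44
f 42 44 22
f 43 19 45
f 43 45 44
f 44 45 46
f 44 46 22
f 45 19 47
f 45 47 46
f 46 47 48
f 46 48 22
f 47 19 20
f 47 20 48
f 48 20 21
f 48 21 22
f 50 49 53
f 50 53 51
f 51 53 54
f 51 54 52
f 53 49 55
f 53 55 54
f 54 55 56
f 54 56 52
f 55 49 57
f 55 57 56
f 56 57 58
f 56 58 52
f 57 49 59
f 57 59 58
f 58 59 60
f 58 60 52
f 59 49 61
f 59 61 60
f 60 61 62
f 60 62 52
f 61 49 63
f 61 63 62
f 62 63 64
f 62 64 52
f 63 49 65
f 63 65 64
f 64 65 66
f 64 66 52
f 65 49 67
f 65 67 66
f 66 67 68
f 66 68 52
f 67 49 69
f 67 69 68
f 68 69 70
f 68 70 52
f 69 49 50
f 69 50 70
f 70 50 51
f 70 51 52
f 72 71 74
f 72 74 73
f 74 71 75
f 74 75 73
f 75 71 76
f 75 76 73
f 76 71 77
f 76 77 73
f 77 71 78
f 77 78 73
f 78 71 79
f 78 79 73
f 79 71 80
f 79 80 73
f 80 71 72
f 80 72 73



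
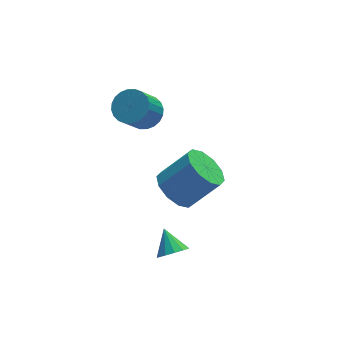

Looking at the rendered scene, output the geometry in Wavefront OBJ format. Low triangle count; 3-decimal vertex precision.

v -1.947 0.925 2.35
v -1.206 0.616 2.684
v -2.011 0.046 3.944
v -2.753 0.355 3.61
v -1.215 0.927 2.819
v -2.02 0.357 4.079
v -1.335 1.238 2.883
v -2.14 0.668 4.143
v -1.549 1.501 2.866
v -2.354 0.931 4.126
v -1.823 1.677 2.77
v -2.628 1.107 4.03
v -2.116 1.738 2.61
v -2.921 1.168 3.87
v -2.384 1.675 2.411
v -3.189 1.105 3.671
v -2.585 1.498 2.202
v -3.39 0.928 3.462
v -2.689 1.234 2.016
v -3.494 0.664 3.276
v -2.68 0.923 1.881
v -3.485 0.353 3.141
v -2.56 0.612 1.817
v -3.365 0.042 3.077
v -2.346 0.349 1.834
v -3.151 -0.221 3.094
v -2.072 0.173 1.93
v -2.877 -0.397 3.19
v -1.779 0.112 2.09
v -2.584 -0.458 3.35
v -1.511 0.175 2.289
v -2.316 -0.395 3.549
v -1.31 0.352 2.498
v -2.115 -0.218 3.758
v -1.264 -1.147 -1.449
v -0.594 -1.639 -2.154
v 0.754 -1.806 -0.755
v 0.084 -1.313 -0.051
v -0.479 -0.976 -2.186
v 0.869 -1.143 -0.788
v -0.664 -0.379 -1.937
v 0.685 -0.545 -0.538
v -1.078 -0.074 -1.501
v 0.27 -0.24 -0.103
v -1.563 -0.179 -1.046
v -0.215 -0.346 0.353
v -1.934 -0.654 -0.745
v -0.586 -0.821 0.654
v -2.049 -1.317 -0.712
v -0.701 -1.484 0.686
v -1.865 -1.915 -0.962
v -0.516 -2.081 0.437
v -1.45 -2.22 -1.397
v -0.102 -2.386 0.001
v -0.965 -2.114 -1.853
v 0.383 -2.281 -0.454
v -2.334 -4.206 -2.384
v -1.617 -4.154 -2.364
v -2.426 -3.234 -1.636
v -1.739 -3.925 -2.676
v -2.05 -3.785 -2.895
v -2.452 -3.779 -2.952
v -2.816 -3.908 -2.829
v -3.028 -4.132 -2.565
v -3.019 -4.379 -2.243
v -2.793 -4.571 -1.966
v -2.421 -4.647 -1.822
v -2.022 -4.583 -1.857
v -1.722 -4.399 -2.059
f 2 1 5
f 2 5 3
f 3 5 6
f 3 6 4
f 5 1 7
f 5 7 6
f 6 7 8
f 6 8 4
f 7 1 9
f 7 9 8
f 8 9 10
f 8 10 4
f 9 1 11
f 9 11 10
f 10 11 12
f 10 12 4
f 11 1 13
f 11 13 12
f 12 13 14
f 12 14 4
f 13 1 15
f 13 15 14
f 14 15 16
f 14 16 4
f 15 1 17
f 15 17 16
f 16 17 18
f 16 18 4
f 17 1 19
f 17 19 18
f 18 19 20
f 18 20 4
f 19 1 21
f 19 21 20
f 20 21 22
f 20 22 4
f 21 1 23
f 21 23 22
f 22 23 24
f 22 24 4
f 23 1 25
f 23 25 24
f 24 25 26
f 24 26 4
f 25 1 27
f 25 27 26
f 26 27 28
f 26 28 4
f 27 1 29
f 27 29 28
f 28 29 30
f 28 30 4
f 29 1 31
f 29 31 30
f 30 31 32
f 30 32 4
f 31 1 33
f 31 33 32
f 32 33 34
f 32 34 4
f 33 1 2
f 33 2 34
f 34 2 3
f 34 3 4
f 36 35 39
f 36 39 37
f 37 39 40
f 37 40 38
f 39 35 41
f 39 41 40
f 40 41 42
f 40 42 38
f 41 35 43
f 41 43 42
f 42 43 44
f 42 44 38
f 43 35 45
f 43 45 44
f 44 45 46
f 44 46 38
f 45 35 47
f 45 47 46
f 46 47 48
f 46 48 38
f 47 35 49
f 47 49 48
f 48 49 50
f 48 50 38
f 49 35 51
f 49 51 50
f 50 51 52
f 50 52 38
f 51 35 53
f 51 53 52
f 52 53 54
f 52 54 38
f 53 35 55
f 53 55 54
f 54 55 56
f 54 56 38
f 55 35 36
f 55 36 56
f 56 36 37
f 56 37 38
f 58 57 60
f 58 60 59
f 60 57 61
f 60 61 59
f 61 57 62
f 61 62 59
f 62 57 63
f 62 63 59
f 63 57 64
f 63 64 59
f 64 57 65
f 64 65 59
f 65 57 66
f 65 66 59
f 66 57 67
f 66 67 59
f 67 57 68
f 67 68 59
f 68 57 69
f 68 69 59
f 69 57 58
f 69 58 59



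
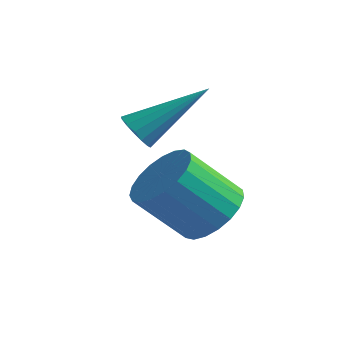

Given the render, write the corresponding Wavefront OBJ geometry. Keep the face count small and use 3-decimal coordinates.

v -0.582 -2.269 1.513
v -0.186 -2.264 1.116
v 0.622 -1.031 2.727
v -0.357 -2.038 1.055
v -0.588 -1.873 1.116
v -0.817 -1.815 1.284
v -0.983 -1.878 1.513
v -1.042 -2.046 1.742
v -0.977 -2.273 1.91
v -0.806 -2.499 1.971
v -0.576 -2.664 1.91
v -0.346 -2.722 1.742
v -0.18 -2.659 1.513
v -0.122 -2.491 1.284
v 1.612 -2.476 -0.398
v 2.404 -2.661 0.075
v 1.479 -3.408 1.331
v 0.688 -3.224 0.858
v 2.307 -2.308 0.213
v 1.382 -3.056 1.469
v 2.09 -1.985 0.245
v 1.165 -2.732 1.502
v 1.79 -1.746 0.167
v 0.865 -2.494 1.423
v 1.46 -1.634 -0.01
v 0.535 -2.382 1.247
v 1.156 -1.667 -0.253
v 0.231 -2.415 1.003
v 0.931 -1.841 -0.522
v 0.006 -2.588 0.735
v 0.824 -2.124 -0.769
v -0.101 -2.871 0.487
v 0.853 -2.468 -0.952
v -0.072 -3.215 0.304
v 1.014 -2.813 -1.04
v 0.089 -3.561 0.217
v 1.278 -3.101 -1.016
v 0.353 -3.848 0.24
v 1.6 -3.28 -0.886
v 0.675 -4.027 0.371
v 1.924 -3.32 -0.671
v 0.999 -4.068 0.585
v 2.194 -3.215 -0.409
v 1.269 -3.962 0.847
v 2.364 -2.981 -0.145
v 1.439 -3.729 1.111
f 2 1 4
f 2 4 3
f 4 1 5
f 4 5 3
f 5 1 6
f 5 6 3
f 6 1 7
f 6 7 3
f 7 1 8
f 7 8 3
f 8 1 9
f 8 9 3
f 9 1 10
f 9 10 3
f 10 1 11
f 10 11 3
f 11 1 12
f 11 12 3
f 12 1 13
f 12 13 3
f 13 1 14
f 13 14 3
f 14 1 2
f 14 2 3
f 16 15 19
f 16 19 17
f 17 19 20
f 17 20 18
f 19 15 21
f 19 21 20
f 20 21 22
f 20 22 18
f 21 15 23
f 21 23 22
f 22 23 24
f 22 24 18
f 23 15 25
f 23 25 24
f 24 25 26
f 24 26 18
f 25 15 27
f 25 27 26
f 26 27 28
f 26 28 18
f 27 15 29
f 27 29 28
f 28 29 30
f 28 30 18
f 29 15 31
f 29 31 30
f 30 31 32
f 30 32 18
f 31 15 33
f 31 33 32
f 32 33 34
f 32 34 18
f 33 15 35
f 33 35 34
f 34 35 36
f 34 36 18
f 35 15 37
f 35 37 36
f 36 37 38
f 36 38 18
f 37 15 39
f 37 39 38
f 38 39 40
f 38 40 18
f 39 15 41
f 39 41 40
f 40 41 42
f 40 42 18
f 41 15 43
f 41 43 42
f 42 43 44
f 42 44 18
f 43 15 45
f 43 45 44
f 44 45 46
f 44 46 18
f 45 15 16
f 45 16 46
f 46 16 17
f 46 17 18



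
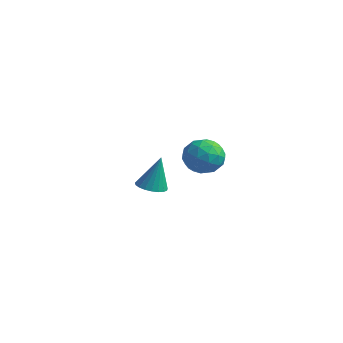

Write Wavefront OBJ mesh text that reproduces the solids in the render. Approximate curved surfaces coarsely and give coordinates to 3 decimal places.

v 3.457 -0.186 2.628
v 3.976 -0.198 3.444
v 2.324 -1.002 3.336
v 2.843 -1.014 4.152
v 2.46 -0.184 3.835
v 3.16 0.32 3.398
v 3.14 -1.52 3.382
v 3.84 -1.016 2.945
v 3.78 -1.023 3.91
v 3.36 -0.197 4.19
v 2.94 -1.003 2.59
v 2.52 -0.177 2.87
v 3.816 -0.12 2.974
v 2.484 -1.08 3.806
v 2.259 -0.592 3.62
v 2.564 -0.599 4.1
v 3.336 0.184 2.946
v 3.641 0.177 3.426
v 2.751 0.185 3.656
v 2.659 -1.377 3.354
v 2.964 -1.384 3.834
v 3.736 -0.601 2.68
v 4.041 -0.608 3.16
v 3.549 -1.385 3.124
v 4.006 -0.612 3.728
v 3.34 -1.092 4.144
v 3.514 -1.389 3.691
v 3.926 -1.093 3.434
v 3.759 -0.127 3.892
v 3.093 -0.607 4.308
v 2.868 -0.119 4.122
v 3.28 0.177 3.865
v 3.644 -0.612 4.166
v 3.207 -0.593 2.472
v 2.541 -1.073 2.888
v 3.02 -1.377 2.915
v 3.432 -1.081 2.658
v 2.96 -0.108 2.636
v 2.294 -0.588 3.052
v 2.374 -0.107 3.346
v 2.786 0.189 3.089
v 2.656 -0.588 2.614
v -2.428 1.93 -1.229
v -1.89 1.398 -1.168
v -2.212 2.35 0.529
v -1.721 1.652 -1.25
v -1.675 1.955 -1.328
v -1.759 2.254 -1.388
v -1.959 2.496 -1.422
v -2.24 2.641 -1.422
v -2.553 2.663 -1.388
v -2.845 2.558 -1.327
v -3.065 2.345 -1.249
v -3.175 2.06 -1.168
v -3.155 1.753 -1.097
v -3.01 1.476 -1.049
v -2.765 1.278 -1.032
v -2.461 1.193 -1.049
v -2.151 1.235 -1.097
f 1 38 17
f 38 12 41
f 17 41 6
f 38 41 17
f 1 17 13
f 17 6 18
f 13 18 2
f 17 18 13
f 1 13 22
f 13 2 23
f 22 23 8
f 13 23 22
f 1 22 34
f 22 8 37
f 34 37 11
f 22 37 34
f 1 34 38
f 34 11 42
f 38 42 12
f 34 42 38
f 2 18 29
f 18 6 32
f 29 32 10
f 18 32 29
f 6 41 19
f 41 12 40
f 19 40 5
f 41 40 19
f 12 42 39
f 42 11 35
f 39 35 3
f 42 35 39
f 11 37 36
f 37 8 24
f 36 24 7
f 37 24 36
f 8 23 28
f 23 2 25
f 28 25 9
f 23 25 28
f 4 30 16
f 30 10 31
f 16 31 5
f 30 31 16
f 4 16 14
f 16 5 15
f 14 15 3
f 16 15 14
f 4 14 21
f 14 3 20
f 21 20 7
f 14 20 21
f 4 21 26
f 21 7 27
f 26 27 9
f 21 27 26
f 4 26 30
f 26 9 33
f 30 33 10
f 26 33 30
f 5 31 19
f 31 10 32
f 19 32 6
f 31 32 19
f 3 15 39
f 15 5 40
f 39 40 12
f 15 40 39
f 7 20 36
f 20 3 35
f 36 35 11
f 20 35 36
f 9 27 28
f 27 7 24
f 28 24 8
f 27 24 28
f 10 33 29
f 33 9 25
f 29 25 2
f 33 25 29
f 44 43 46
f 44 46 45
f 46 43 47
f 46 47 45
f 47 43 48
f 47 48 45
f 48 43 49
f 48 49 45
f 49 43 50
f 49 50 45
f 50 43 51
f 50 51 45
f 51 43 52
f 51 52 45
f 52 43 53
f 52 53 45
f 53 43 54
f 53 54 45
f 54 43 55
f 54 55 45
f 55 43 56
f 55 56 45
f 56 43 57
f 56 57 45
f 57 43 58
f 57 58 45
f 58 43 59
f 58 59 45
f 59 43 44
f 59 44 45



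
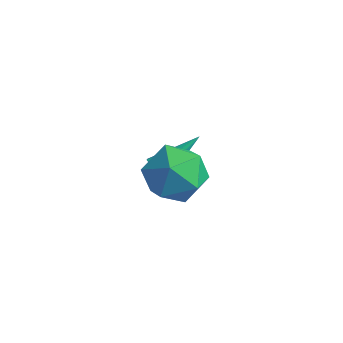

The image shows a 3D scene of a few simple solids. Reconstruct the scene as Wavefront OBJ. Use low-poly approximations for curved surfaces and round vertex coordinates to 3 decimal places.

v 4.307 -3.247 4.597
v 4.783 -4.07 3.975
v 2.737 -3.45 3.665
v 3.213 -4.273 3.043
v 2.993 -4.448 4.143
v 3.963 -4.323 4.719
v 3.557 -3.197 2.921
v 4.527 -3.072 3.497
v 4.319 -4.038 2.939
v 3.971 -4.812 3.694
v 3.549 -2.708 3.946
v 3.201 -3.482 4.701
v 1.122 -0.998 -0.049
v 1.634 -1.152 -0.177
v 1.798 0.418 0.949
v 1.473 -0.88 -0.455
v 1.107 -0.676 -0.495
v 0.749 -0.661 -0.274
v 0.609 -0.843 0.079
v 0.77 -1.116 0.357
v 1.136 -1.319 0.397
v 1.494 -1.334 0.176
f 1 12 6
f 1 6 2
f 1 2 8
f 1 8 11
f 1 11 12
f 2 6 10
f 6 12 5
f 12 11 3
f 11 8 7
f 8 2 9
f 4 10 5
f 4 5 3
f 4 3 7
f 4 7 9
f 4 9 10
f 5 10 6
f 3 5 12
f 7 3 11
f 9 7 8
f 10 9 2
f 14 13 16
f 14 16 15
f 16 13 17
f 16 17 15
f 17 13 18
f 17 18 15
f 18 13 19
f 18 19 15
f 19 13 20
f 19 20 15
f 20 13 21
f 20 21 15
f 21 13 22
f 21 22 15
f 22 13 14
f 22 14 15



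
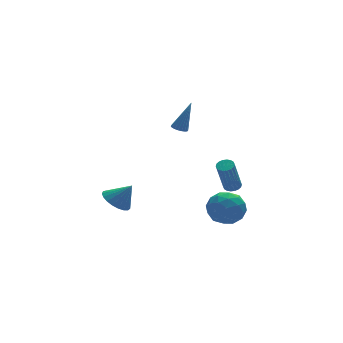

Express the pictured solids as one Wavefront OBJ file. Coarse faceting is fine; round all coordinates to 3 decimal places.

v 0.411 0.454 3.016
v 0.887 0.429 2.835
v 1.129 0.466 4.904
v 0.855 0.638 2.846
v 0.746 0.815 2.886
v 0.579 0.93 2.949
v 0.383 0.963 3.023
v 0.192 0.908 3.096
v 0.039 0.774 3.156
v -0.05 0.584 3.191
v -0.06 0.373 3.196
v 0.012 0.175 3.17
v 0.153 0.025 3.117
v 0.339 -0.05 3.047
v 0.536 -0.038 2.971
v 0.713 0.058 2.904
v 0.836 0.224 2.856
v 2.931 -1.263 -1.248
v 3.273 -1.668 -1.227
v 2.61 -2.121 0.789
v 2.269 -1.717 0.768
v 3.4 -1.488 -1.144
v 2.738 -1.941 0.872
v 3.435 -1.263 -1.082
v 2.772 -1.716 0.934
v 3.37 -1.038 -1.053
v 2.707 -1.491 0.963
v 3.218 -0.858 -1.063
v 2.555 -1.311 0.953
v 3.009 -0.758 -1.109
v 2.346 -1.211 0.907
v 2.785 -0.758 -1.183
v 2.122 -1.212 0.833
v 2.59 -0.859 -1.269
v 1.927 -1.312 0.747
v 2.462 -1.039 -1.352
v 1.8 -1.492 0.664
v 2.428 -1.264 -1.414
v 1.765 -1.717 0.602
v 2.493 -1.489 -1.443
v 1.83 -1.942 0.573
v 2.645 -1.669 -1.433
v 1.982 -2.122 0.583
v 2.854 -1.769 -1.387
v 2.191 -2.222 0.629
v 3.078 -1.768 -1.313
v 2.415 -2.222 0.703
v -3.09 1.303 -2.52
v -2.283 1.272 -3.093
v -2.25 0.977 -1.32
v -2.291 1.667 -2.979
v -2.438 2 -2.786
v -2.698 2.212 -2.547
v -3.025 2.267 -2.303
v -3.363 2.155 -2.097
v -3.654 1.896 -1.964
v -3.848 1.535 -1.927
v -3.91 1.133 -1.992
v -3.83 0.761 -2.149
v -3.623 0.483 -2.37
v -3.323 0.346 -2.617
v -2.983 0.375 -2.847
v -2.661 0.565 -3.021
v -2.413 0.882 -3.107
v 2.273 -0.307 -4.311
v 2.756 0.47 -3.489
v 2.884 -1.85 -3.211
v 3.367 -1.073 -2.389
v 2.146 -1.155 -2.514
v 1.768 -0.202 -3.194
v 3.872 -1.178 -3.506
v 3.494 -0.225 -4.186
v 3.744 -0.068 -2.991
v 2.677 -0.054 -2.378
v 2.963 -1.326 -4.322
v 1.896 -1.312 -3.709
v 2.461 0.217 -3.996
v 3.179 -1.597 -2.704
v 2.461 -1.645 -2.777
v 2.745 -1.188 -2.294
v 1.88 -0.178 -3.823
v 2.164 0.279 -3.34
v 1.806 -0.676 -2.767
v 3.476 -1.659 -3.36
v 3.76 -1.202 -2.877
v 2.895 -0.192 -4.406
v 3.179 0.265 -3.923
v 3.834 -0.704 -3.933
v 3.325 0.357 -3.221
v 3.685 -0.549 -2.574
v 3.981 -0.612 -3.231
v 3.759 -0.051 -3.63
v 2.698 0.366 -2.86
v 3.058 -0.541 -2.214
v 2.34 -0.59 -2.288
v 2.118 -0.029 -2.687
v 3.279 0.049 -2.568
v 2.582 -0.839 -4.486
v 2.942 -1.746 -3.84
v 3.522 -1.351 -4.013
v 3.3 -0.79 -4.412
v 1.955 -0.831 -4.126
v 2.315 -1.737 -3.479
v 1.881 -1.329 -3.07
v 1.659 -0.768 -3.469
v 2.361 -1.429 -4.132
f 2 1 4
f 2 4 3
f 4 1 5
f 4 5 3
f 5 1 6
f 5 6 3
f 6 1 7
f 6 7 3
f 7 1 8
f 7 8 3
f 8 1 9
f 8 9 3
f 9 1 10
f 9 10 3
f 10 1 11
f 10 11 3
f 11 1 12
f 11 12 3
f 12 1 13
f 12 13 3
f 13 1 14
f 13 14 3
f 14 1 15
f 14 15 3
f 15 1 16
f 15 16 3
f 16 1 17
f 16 17 3
f 17 1 2
f 17 2 3
f 19 18 22
f 19 22 20
f 20 22 23
f 20 23 21
f 22 18 24
f 22 24 23
f 23 24 25
f 23 25 21
f 24 18 26
f 24 26 25
f 25 26 27
f 25 27 21
f 26 18 28
f 26 28 27
f 27 28 29
f 27 29 21
f 28 18 30
f 28 30 29
f 29 30 31
f 29 31 21
f 30 18 32
f 30 32 31
f 31 32 33
f 31 33 21
f 32 18 34
f 32 34 33
f 33 34 35
f 33 35 21
f 34 18 36
f 34 36 35
f 35 36 37
f 35 37 21
f 36 18 38
f 36 38 37
f 37 38 39
f 37 39 21
f 38 18 40
f 38 40 39
f 39 40 41
f 39 41 21
f 40 18 42
f 40 42 41
f 41 42 43
f 41 43 21
f 42 18 44
f 42 44 43
f 43 44 45
f 43 45 21
f 44 18 46
f 44 46 45
f 45 46 47
f 45 47 21
f 46 18 19
f 46 19 47
f 47 19 20
f 47 20 21
f 49 48 51
f 49 51 50
f 51 48 52
f 51 52 50
f 52 48 53
f 52 53 50
f 53 48 54
f 53 54 50
f 54 48 55
f 54 55 50
f 55 48 56
f 55 56 50
f 56 48 57
f 56 57 50
f 57 48 58
f 57 58 50
f 58 48 59
f 58 59 50
f 59 48 60
f 59 60 50
f 60 48 61
f 60 61 50
f 61 48 62
f 61 62 50
f 62 48 63
f 62 63 50
f 63 48 64
f 63 64 50
f 64 48 49
f 64 49 50
f 65 102 81
f 102 76 105
f 81 105 70
f 102 105 81
f 65 81 77
f 81 70 82
f 77 82 66
f 81 82 77
f 65 77 86
f 77 66 87
f 86 87 72
f 77 87 86
f 65 86 98
f 86 72 101
f 98 101 75
f 86 101 98
f 65 98 102
f 98 75 106
f 102 106 76
f 98 106 102
f 66 82 93
f 82 70 96
f 93 96 74
f 82 96 93
f 70 105 83
f 105 76 104
f 83 104 69
f 105 104 83
f 76 106 103
f 106 75 99
f 103 99 67
f 106 99 103
f 75 101 100
f 101 72 88
f 100 88 71
f 101 88 100
f 72 87 92
f 87 66 89
f 92 89 73
f 87 89 92
f 68 94 80
f 94 74 95
f 80 95 69
f 94 95 80
f 68 80 78
f 80 69 79
f 78 79 67
f 80 79 78
f 68 78 85
f 78 67 84
f 85 84 71
f 78 84 85
f 68 85 90
f 85 71 91
f 90 91 73
f 85 91 90
f 68 90 94
f 90 73 97
f 94 97 74
f 90 97 94
f 69 95 83
f 95 74 96
f 83 96 70
f 95 96 83
f 67 79 103
f 79 69 104
f 103 104 76
f 79 104 103
f 71 84 100
f 84 67 99
f 100 99 75
f 84 99 100
f 73 91 92
f 91 71 88
f 92 88 72
f 91 88 92
f 74 97 93
f 97 73 89
f 93 89 66
f 97 89 93



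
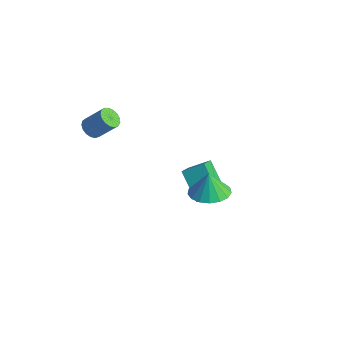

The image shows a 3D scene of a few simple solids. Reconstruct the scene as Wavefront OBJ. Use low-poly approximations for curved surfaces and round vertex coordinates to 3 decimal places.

v -2.528 -1.203 3.406
v -2.017 -1.4 3.115
v -1.221 -0.853 4.142
v -1.732 -0.657 4.434
v -2.062 -1.128 3.005
v -1.266 -0.581 4.032
v -2.213 -0.873 2.987
v -1.417 -0.326 4.014
v -2.436 -0.694 3.064
v -1.641 -0.147 4.092
v -2.681 -0.632 3.221
v -1.885 -0.085 4.248
v -2.89 -0.701 3.419
v -2.094 -0.154 4.447
v -3.017 -0.884 3.615
v -2.221 -0.337 4.642
v -3.031 -1.141 3.763
v -2.235 -0.594 4.79
v -2.93 -1.412 3.829
v -2.134 -0.865 4.857
v -2.737 -1.636 3.799
v -1.941 -1.089 4.826
v -2.496 -1.76 3.678
v -1.7 -1.213 4.705
v -2.263 -1.757 3.495
v -1.467 -1.21 4.523
v -2.09 -1.627 3.292
v -1.294 -1.08 4.319
v -0.996 3.794 -1.952
v -0.315 4.676 -1.432
v 0.377 3.516 -3.28
v 1.058 4.399 -2.76
v -0.238 2.601 -0.92
v 0.443 3.484 -0.4
v 1.135 2.324 -2.248
v 1.816 3.206 -1.728
v 3.187 1.208 0.832
v 4.204 1.435 0.958
v 3.013 1.292 2.088
v 3.987 1.884 0.898
v 3.587 2.179 0.822
v 3.095 2.25 0.749
v 2.624 2.083 0.695
v 2.282 1.716 0.673
v 2.147 1.232 0.687
v 2.251 0.742 0.734
v 2.569 0.359 0.804
v 3.029 0.171 0.88
v 3.525 0.22 0.946
v 3.943 0.495 0.985
v 4.188 0.934 0.99
f 2 1 5
f 2 5 3
f 3 5 6
f 3 6 4
f 5 1 7
f 5 7 6
f 6 7 8
f 6 8 4
f 7 1 9
f 7 9 8
f 8 9 10
f 8 10 4
f 9 1 11
f 9 11 10
f 10 11 12
f 10 12 4
f 11 1 13
f 11 13 12
f 12 13 14
f 12 14 4
f 13 1 15
f 13 15 14
f 14 15 16
f 14 16 4
f 15 1 17
f 15 17 16
f 16 17 18
f 16 18 4
f 17 1 19
f 17 19 18
f 18 19 20
f 18 20 4
f 19 1 21
f 19 21 20
f 20 21 22
f 20 22 4
f 21 1 23
f 21 23 22
f 22 23 24
f 22 24 4
f 23 1 25
f 23 25 24
f 24 25 26
f 24 26 4
f 25 1 27
f 25 27 26
f 26 27 28
f 26 28 4
f 27 1 2
f 27 2 28
f 28 2 3
f 28 3 4
f 30 32 29
f 33 30 29
f 29 32 31
f 31 33 29
f 30 36 32
f 34 30 33
f 34 36 30
f 32 36 31
f 35 33 31
f 31 36 35
f 35 34 33
f 36 34 35
f 38 37 40
f 38 40 39
f 40 37 41
f 40 41 39
f 41 37 42
f 41 42 39
f 42 37 43
f 42 43 39
f 43 37 44
f 43 44 39
f 44 37 45
f 44 45 39
f 45 37 46
f 45 46 39
f 46 37 47
f 46 47 39
f 47 37 48
f 47 48 39
f 48 37 49
f 48 49 39
f 49 37 50
f 49 50 39
f 50 37 51
f 50 51 39
f 51 37 38
f 51 38 39



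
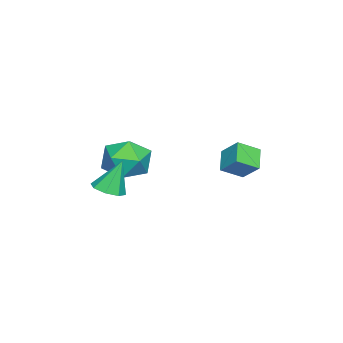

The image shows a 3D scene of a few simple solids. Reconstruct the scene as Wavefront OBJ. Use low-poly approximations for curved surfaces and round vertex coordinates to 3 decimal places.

v 1.713 -0.583 -1.283
v 2.361 -0.461 -1.163
v 1.387 -0.157 0.043
v 2.116 -0.053 -1.354
v 1.635 0.044 -1.504
v 1.2 -0.226 -1.524
v 1.065 -0.706 -1.403
v 1.31 -1.114 -1.211
v 1.791 -1.211 -1.062
v 2.226 -0.94 -1.042
v -0.211 2.995 0.272
v 0.104 3.68 0.944
v -0.715 3.69 -0.2
v -0.4 4.375 0.472
v 0.58 3.185 -0.292
v 0.895 3.87 0.38
v 0.076 3.88 -0.764
v 0.391 4.565 -0.092
v -0.06 0.268 -1.142
v 0.529 0.187 -0.288
v -0.689 -1.267 -0.852
v -0.1 -1.348 0.002
v -0.893 -0.675 -0.021
v -0.504 0.274 -0.2
v 0.344 -1.354 -0.94
v 0.733 -0.405 -1.119
v 0.779 -0.815 -0.163
v 0.015 -0.395 0.405
v -0.175 -0.685 -1.545
v -0.939 -0.265 -0.977
f 2 1 4
f 2 4 3
f 4 1 5
f 4 5 3
f 5 1 6
f 5 6 3
f 6 1 7
f 6 7 3
f 7 1 8
f 7 8 3
f 8 1 9
f 8 9 3
f 9 1 10
f 9 10 3
f 10 1 2
f 10 2 3
f 12 14 11
f 15 12 11
f 11 14 13
f 13 15 11
f 12 18 14
f 16 12 15
f 16 18 12
f 14 18 13
f 17 15 13
f 13 18 17
f 17 16 15
f 18 16 17
f 19 30 24
f 19 24 20
f 19 20 26
f 19 26 29
f 19 29 30
f 20 24 28
f 24 30 23
f 30 29 21
f 29 26 25
f 26 20 27
f 22 28 23
f 22 23 21
f 22 21 25
f 22 25 27
f 22 27 28
f 23 28 24
f 21 23 30
f 25 21 29
f 27 25 26
f 28 27 20



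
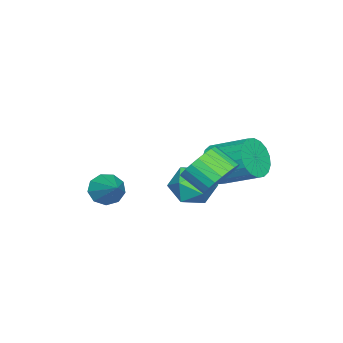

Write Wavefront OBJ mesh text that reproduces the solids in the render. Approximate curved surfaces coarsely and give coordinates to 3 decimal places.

v -2.526 -0.571 -0.86
v -1.555 -0.2 -1.166
v -1.785 -1.38 0.506
v -0.814 -1.009 0.2
v -1.56 -0.323 0.582
v -2.018 0.177 -0.263
v -1.322 -1.757 -0.397
v -1.78 -1.257 -1.242
v -0.811 -0.933 -0.881
v -0.959 -0.047 -0.276
v -2.381 -1.533 -0.384
v -2.529 -0.647 0.221
v -1.327 -4.473 -1.272
v -0.919 -4.305 -1.951
v -0.193 -3.407 -0.328
v -1.326 -3.936 -1.879
v -1.733 -3.818 -1.522
v -1.951 -4.006 -1.049
v -1.876 -4.412 -0.679
v -1.545 -4.847 -0.587
v -1.112 -5.106 -0.816
v -0.779 -5.069 -1.257
v -0.703 -4.753 -1.706
v -0.637 0.886 0.961
v -0.305 0.321 0.192
v -0.431 -0.731 0.911
v -0.763 -0.166 1.679
v 0.033 0.407 0.376
v -0.093 -0.645 1.095
v 0.268 0.565 0.649
v 0.143 -0.487 1.368
v 0.366 0.773 0.97
v 0.241 -0.279 1.688
v 0.311 0.997 1.289
v 0.186 -0.055 2.008
v 0.112 1.205 1.558
v -0.013 0.153 2.277
v -0.201 1.364 1.737
v -0.327 0.312 2.455
v -0.581 1.45 1.797
v -0.707 0.398 2.515
v -0.969 1.451 1.729
v -1.095 0.399 2.448
v -1.307 1.365 1.545
v -1.433 0.313 2.264
v -1.543 1.207 1.272
v -1.668 0.155 1.991
v -1.641 0.999 0.952
v -1.766 -0.053 1.67
v -1.586 0.775 0.632
v -1.711 -0.277 1.351
v -1.387 0.567 0.363
v -1.512 -0.485 1.082
v -1.073 0.408 0.185
v -1.199 -0.644 0.903
v -0.693 0.322 0.125
v -0.819 -0.73 0.843
v -3.574 -0.506 -0.049
v -2.962 -0.172 -0.807
v -2.834 1.541 0.051
v -3.446 1.206 0.809
v -3.381 -0.064 -0.96
v -3.253 1.648 -0.101
v -3.838 -0.044 -0.931
v -3.71 1.668 -0.072
v -4.243 -0.115 -0.729
v -4.115 1.597 0.13
v -4.515 -0.264 -0.391
v -4.387 1.448 0.468
v -4.601 -0.461 0.014
v -4.473 1.251 0.873
v -4.484 -0.667 0.406
v -4.355 1.046 1.265
v -4.186 -0.841 0.709
v -4.058 0.872 1.567
v -3.767 -0.948 0.861
v -3.639 0.764 1.72
v -3.31 -0.968 0.832
v -3.182 0.744 1.691
v -2.905 -0.897 0.63
v -2.777 0.815 1.489
v -2.633 -0.748 0.292
v -2.505 0.964 1.151
v -2.547 -0.551 -0.113
v -2.419 1.161 0.746
v -2.665 -0.346 -0.505
v -2.536 1.367 0.354
f 1 12 6
f 1 6 2
f 1 2 8
f 1 8 11
f 1 11 12
f 2 6 10
f 6 12 5
f 12 11 3
f 11 8 7
f 8 2 9
f 4 10 5
f 4 5 3
f 4 3 7
f 4 7 9
f 4 9 10
f 5 10 6
f 3 5 12
f 7 3 11
f 9 7 8
f 10 9 2
f 14 13 16
f 14 16 15
f 16 13 17
f 16 17 15
f 17 13 18
f 17 18 15
f 18 13 19
f 18 19 15
f 19 13 20
f 19 20 15
f 20 13 21
f 20 21 15
f 21 13 22
f 21 22 15
f 22 13 23
f 22 23 15
f 23 13 14
f 23 14 15
f 25 24 28
f 25 28 26
f 26 28 29
f 26 29 27
f 28 24 30
f 28 30 29
f 29 30 31
f 29 31 27
f 30 24 32
f 30 32 31
f 31 32 33
f 31 33 27
f 32 24 34
f 32 34 33
f 33 34 35
f 33 35 27
f 34 24 36
f 34 36 35
f 35 36 37
f 35 37 27
f 36 24 38
f 36 38 37
f 37 38 39
f 37 39 27
f 38 24 40
f 38 40 39
f 39 40 41
f 39 41 27
f 40 24 42
f 40 42 41
f 41 42 43
f 41 43 27
f 42 24 44
f 42 44 43
f 43 44 45
f 43 45 27
f 44 24 46
f 44 46 45
f 45 46 47
f 45 47 27
f 46 24 48
f 46 48 47
f 47 48 49
f 47 49 27
f 48 24 50
f 48 50 49
f 49 50 51
f 49 51 27
f 50 24 52
f 50 52 51
f 51 52 53
f 51 53 27
f 52 24 54
f 52 54 53
f 53 54 55
f 53 55 27
f 54 24 56
f 54 56 55
f 55 56 57
f 55 57 27
f 56 24 25
f 56 25 57
f 57 25 26
f 57 26 27
f 59 58 62
f 59 62 60
f 60 62 63
f 60 63 61
f 62 58 64
f 62 64 63
f 63 64 65
f 63 65 61
f 64 58 66
f 64 66 65
f 65 66 67
f 65 67 61
f 66 58 68
f 66 68 67
f 67 68 69
f 67 69 61
f 68 58 70
f 68 70 69
f 69 70 71
f 69 71 61
f 70 58 72
f 70 72 71
f 71 72 73
f 71 73 61
f 72 58 74
f 72 74 73
f 73 74 75
f 73 75 61
f 74 58 76
f 74 76 75
f 75 76 77
f 75 77 61
f 76 58 78
f 76 78 77
f 77 78 79
f 77 79 61
f 78 58 80
f 78 80 79
f 79 80 81
f 79 81 61
f 80 58 82
f 80 82 81
f 81 82 83
f 81 83 61
f 82 58 84
f 82 84 83
f 83 84 85
f 83 85 61
f 84 58 86
f 84 86 85
f 85 86 87
f 85 87 61
f 86 58 59
f 86 59 87
f 87 59 60
f 87 60 61



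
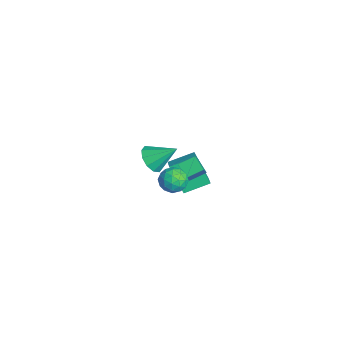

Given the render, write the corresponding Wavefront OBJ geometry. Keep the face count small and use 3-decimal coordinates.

v -2.107 1.878 -1.228
v -2.166 2.828 -0.808
v -1.222 2.12 -1.651
v -1.281 3.069 -1.231
v -1.719 1.611 -0.569
v -1.778 2.56 -0.149
v -0.834 1.852 -0.992
v -0.893 2.802 -0.572
v 0.619 1.158 -0.32
v 1.323 0.9 0.063
v -0.123 0.64 0.697
v 0.581 0.382 1.08
v 0.409 1.204 1.024
v 0.867 1.524 0.396
v 0.333 0.016 0.364
v 0.791 0.336 -0.264
v 1.146 0.195 0.485
v 1.193 0.929 0.893
v 0.007 0.611 -0.133
v 0.054 1.345 0.275
v 1.036 1.074 -0.218
v 0.164 0.466 0.978
v 0.063 0.949 0.945
v 0.476 0.797 1.17
v 0.769 1.441 -0.022
v 1.182 1.289 0.203
v 0.645 1.468 0.768
v 0.018 0.251 0.557
v 0.431 0.099 0.782
v 0.724 0.743 -0.41
v 1.137 0.591 -0.185
v 0.555 0.072 -0.008
v 1.346 0.508 0.256
v 0.909 0.204 0.853
v 0.764 -0.011 0.433
v 1.033 0.177 0.063
v 1.373 0.94 0.495
v 0.937 0.635 1.093
v 0.836 1.118 1.06
v 1.106 1.306 0.691
v 1.269 0.525 0.744
v 0.263 0.905 -0.333
v -0.173 0.6 0.265
v 0.094 0.234 0.069
v 0.364 0.422 -0.3
v 0.291 1.336 -0.093
v -0.146 1.032 0.504
v 0.167 1.363 0.697
v 0.436 1.551 0.327
v -0.069 1.015 0.016
v 1.332 -0.502 3.082
v 2.053 -0.951 3.271
v 1.808 0.682 4.078
v 2.158 -0.638 2.847
v 1.949 -0.272 2.513
v 1.503 0.005 2.396
v 0.992 0.089 2.541
v 0.611 -0.054 2.893
v 0.505 -0.367 3.316
v 0.715 -0.733 3.65
v 1.16 -1.01 3.767
v 1.671 -1.094 3.622
v -3.799 1.639 -2.677
v -3.819 3.152 -2.154
v -4.686 1.772 -3.094
v -4.706 3.284 -2.572
v -2.914 2.236 -4.368
v -2.934 3.748 -3.846
v -3.801 2.368 -4.786
v -3.821 3.881 -4.263
f 2 4 1
f 5 2 1
f 1 4 3
f 3 5 1
f 2 8 4
f 6 2 5
f 6 8 2
f 4 8 3
f 7 5 3
f 3 8 7
f 7 6 5
f 8 6 7
f 9 46 25
f 46 20 49
f 25 49 14
f 46 49 25
f 9 25 21
f 25 14 26
f 21 26 10
f 25 26 21
f 9 21 30
f 21 10 31
f 30 31 16
f 21 31 30
f 9 30 42
f 30 16 45
f 42 45 19
f 30 45 42
f 9 42 46
f 42 19 50
f 46 50 20
f 42 50 46
f 10 26 37
f 26 14 40
f 37 40 18
f 26 40 37
f 14 49 27
f 49 20 48
f 27 48 13
f 49 48 27
f 20 50 47
f 50 19 43
f 47 43 11
f 50 43 47
f 19 45 44
f 45 16 32
f 44 32 15
f 45 32 44
f 16 31 36
f 31 10 33
f 36 33 17
f 31 33 36
f 12 38 24
f 38 18 39
f 24 39 13
f 38 39 24
f 12 24 22
f 24 13 23
f 22 23 11
f 24 23 22
f 12 22 29
f 22 11 28
f 29 28 15
f 22 28 29
f 12 29 34
f 29 15 35
f 34 35 17
f 29 35 34
f 12 34 38
f 34 17 41
f 38 41 18
f 34 41 38
f 13 39 27
f 39 18 40
f 27 40 14
f 39 40 27
f 11 23 47
f 23 13 48
f 47 48 20
f 23 48 47
f 15 28 44
f 28 11 43
f 44 43 19
f 28 43 44
f 17 35 36
f 35 15 32
f 36 32 16
f 35 32 36
f 18 41 37
f 41 17 33
f 37 33 10
f 41 33 37
f 52 51 54
f 52 54 53
f 54 51 55
f 54 55 53
f 55 51 56
f 55 56 53
f 56 51 57
f 56 57 53
f 57 51 58
f 57 58 53
f 58 51 59
f 58 59 53
f 59 51 60
f 59 60 53
f 60 51 61
f 60 61 53
f 61 51 62
f 61 62 53
f 62 51 52
f 62 52 53
f 64 66 63
f 67 64 63
f 63 66 65
f 65 67 63
f 64 70 66
f 68 64 67
f 68 70 64
f 66 70 65
f 69 67 65
f 65 70 69
f 69 68 67
f 70 68 69

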